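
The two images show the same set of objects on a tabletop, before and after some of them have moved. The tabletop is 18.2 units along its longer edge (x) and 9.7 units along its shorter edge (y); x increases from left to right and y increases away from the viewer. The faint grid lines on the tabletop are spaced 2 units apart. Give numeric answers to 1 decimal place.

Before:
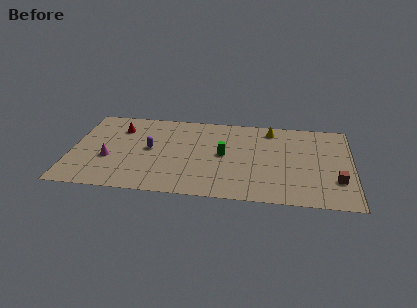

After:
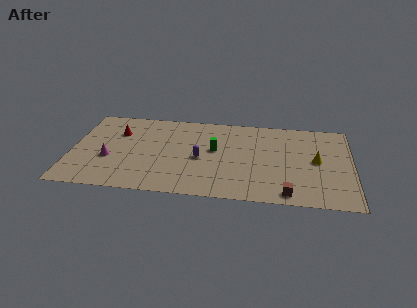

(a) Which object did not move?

the magenta cone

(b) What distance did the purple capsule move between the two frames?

3.4

The purple capsule was near (5.1, 5.1) before and (8.4, 4.4) after, so it travelled √(3.3² + 0.7²) ≈ 3.4 units.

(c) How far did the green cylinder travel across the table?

0.8

The green cylinder moved from about (9.9, 5.0) to (9.3, 5.5), a distance of √(0.6² + 0.5²) ≈ 0.8.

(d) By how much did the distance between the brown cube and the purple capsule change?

-5.7

The distance was about 12.3 in the first image and 6.6 in the second, so they moved 5.7 units closer together.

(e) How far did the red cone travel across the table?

0.5

The red cone was near (3.0, 7.3) before and (2.9, 6.8) after, so it travelled √(0.1² + 0.5²) ≈ 0.5 units.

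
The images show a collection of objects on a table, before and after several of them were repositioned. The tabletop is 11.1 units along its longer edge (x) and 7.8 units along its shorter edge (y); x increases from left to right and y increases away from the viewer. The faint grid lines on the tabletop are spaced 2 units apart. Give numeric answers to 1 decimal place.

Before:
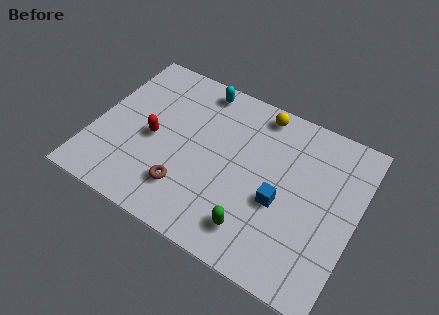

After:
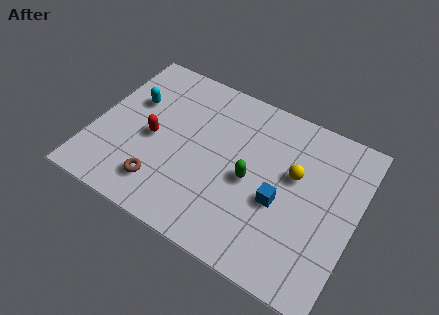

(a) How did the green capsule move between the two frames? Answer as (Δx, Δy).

(-0.5, 2.1)

The green capsule started near (7.2, 1.5) and ended near (6.7, 3.6).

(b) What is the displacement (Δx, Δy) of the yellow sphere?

(1.8, -2.2)

From the two frames, the yellow sphere sits at roughly (6.6, 6.9) before and (8.4, 4.7) after.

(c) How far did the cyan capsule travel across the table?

3.2

The cyan capsule moved from about (4.0, 6.9) to (1.4, 5.0), a distance of √(2.6² + 1.9²) ≈ 3.2.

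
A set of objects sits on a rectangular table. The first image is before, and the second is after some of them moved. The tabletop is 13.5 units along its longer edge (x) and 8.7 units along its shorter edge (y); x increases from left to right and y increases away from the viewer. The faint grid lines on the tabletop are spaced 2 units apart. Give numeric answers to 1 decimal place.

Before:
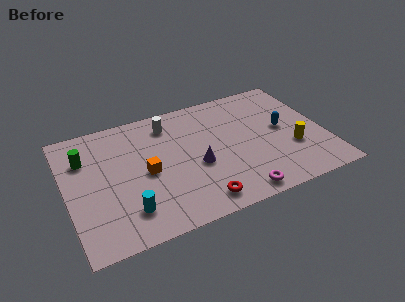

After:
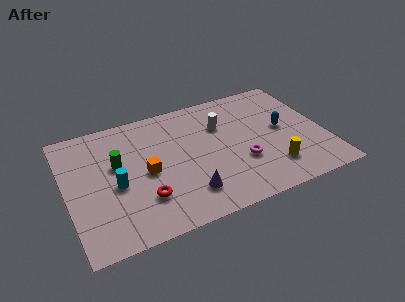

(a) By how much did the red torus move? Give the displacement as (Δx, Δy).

(-2.7, 1.2)

From the two frames, the red torus sits at roughly (6.5, 1.2) before and (3.8, 2.4) after.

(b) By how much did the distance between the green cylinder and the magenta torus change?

-2.4

They were about 9.1 units apart before and 6.7 after — 2.4 units closer together.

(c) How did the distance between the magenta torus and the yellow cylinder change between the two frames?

-2.0

They were about 3.8 units apart before and 1.8 after — 2.0 units closer together.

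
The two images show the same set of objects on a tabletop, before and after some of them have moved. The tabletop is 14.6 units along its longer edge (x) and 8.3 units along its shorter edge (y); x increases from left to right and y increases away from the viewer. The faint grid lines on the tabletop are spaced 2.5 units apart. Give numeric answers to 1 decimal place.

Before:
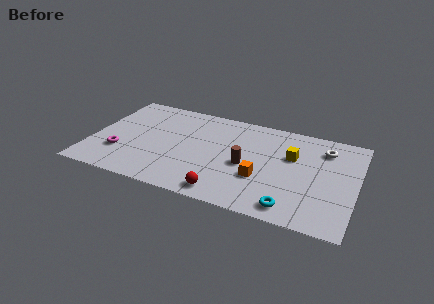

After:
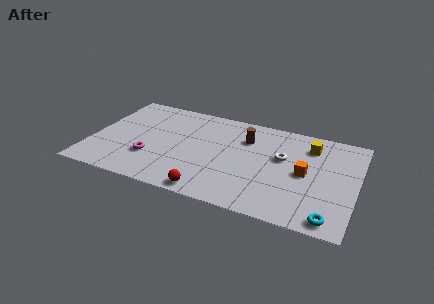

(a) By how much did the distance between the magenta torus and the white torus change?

-4.2

They were about 11.7 units apart before and 7.5 after — 4.2 units closer together.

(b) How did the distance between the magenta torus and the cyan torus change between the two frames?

+0.4

The distance was about 9.7 in the first image and 10.1 in the second, so they moved 0.4 units further apart.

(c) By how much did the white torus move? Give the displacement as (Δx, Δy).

(-2.2, -1.5)

The white torus started near (12.7, 6.5) and ended near (10.5, 5.0).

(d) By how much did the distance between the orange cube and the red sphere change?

+3.3

The distance was about 2.6 in the first image and 5.9 in the second, so they moved 3.3 units further apart.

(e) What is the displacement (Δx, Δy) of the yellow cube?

(0.9, 1.2)

The yellow cube started near (11.0, 5.3) and ended near (11.9, 6.5).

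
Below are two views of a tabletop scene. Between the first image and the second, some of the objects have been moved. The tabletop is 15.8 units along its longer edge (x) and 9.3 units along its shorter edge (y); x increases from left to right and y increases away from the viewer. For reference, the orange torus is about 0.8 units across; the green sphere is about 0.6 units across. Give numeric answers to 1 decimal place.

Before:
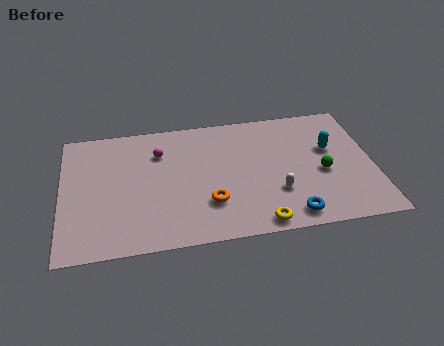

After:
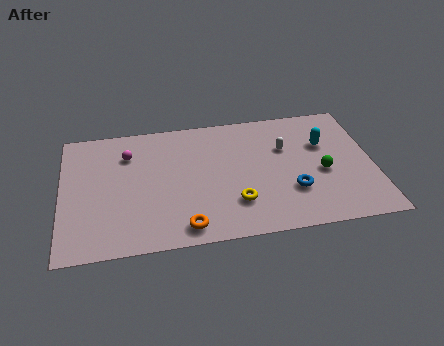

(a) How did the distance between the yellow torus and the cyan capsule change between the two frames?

-0.3

They were about 6.2 units apart before and 5.9 after — 0.3 units closer together.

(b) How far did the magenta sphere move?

1.6

The magenta sphere moved from about (5.0, 6.8) to (3.4, 6.9), a distance of √(1.6² + 0.1²) ≈ 1.6.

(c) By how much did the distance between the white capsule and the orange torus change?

+3.8

They were about 3.4 units apart before and 7.2 after — 3.8 units further apart.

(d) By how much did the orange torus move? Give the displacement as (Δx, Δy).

(-1.3, -1.5)

The orange torus started near (7.4, 2.7) and ended near (6.1, 1.2).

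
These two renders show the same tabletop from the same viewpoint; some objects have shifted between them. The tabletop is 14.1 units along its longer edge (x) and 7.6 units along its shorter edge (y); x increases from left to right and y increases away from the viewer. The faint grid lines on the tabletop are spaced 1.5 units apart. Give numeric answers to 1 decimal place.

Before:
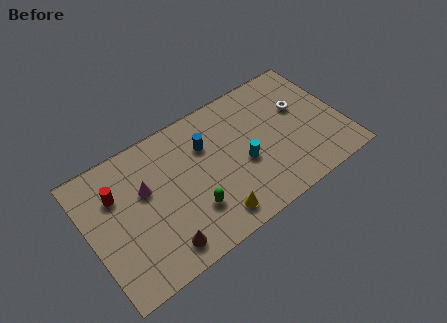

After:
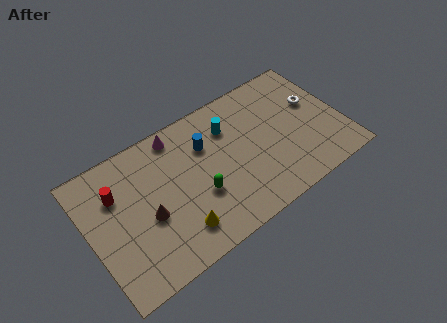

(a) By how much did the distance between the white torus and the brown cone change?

+0.6

The distance was about 9.2 in the first image and 9.8 in the second, so they moved 0.6 units further apart.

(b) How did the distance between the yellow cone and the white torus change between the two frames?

+2.2

The distance was about 6.6 in the first image and 8.8 in the second, so they moved 2.2 units further apart.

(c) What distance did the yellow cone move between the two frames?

1.9

From (6.4, 1.2) to (4.5, 1.6), the yellow cone covered √(1.9² + 0.4²) ≈ 1.9 units.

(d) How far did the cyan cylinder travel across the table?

2.4

The cyan cylinder was near (8.5, 3.2) before and (8.1, 5.6) after, so it travelled √(0.4² + 2.4²) ≈ 2.4 units.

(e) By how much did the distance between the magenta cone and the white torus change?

-1.0

They were about 8.8 units apart before and 7.8 after — 1.0 units closer together.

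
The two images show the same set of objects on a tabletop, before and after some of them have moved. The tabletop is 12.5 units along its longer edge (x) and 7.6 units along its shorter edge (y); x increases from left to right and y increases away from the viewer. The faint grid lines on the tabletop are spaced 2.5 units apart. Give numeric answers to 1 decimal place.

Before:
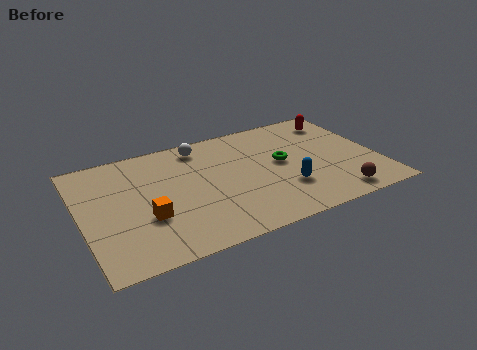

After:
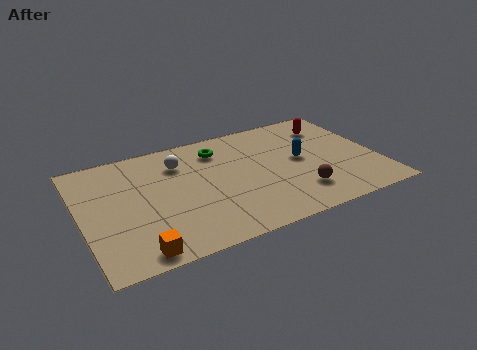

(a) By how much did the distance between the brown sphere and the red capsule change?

-0.7

The distance was about 5.3 in the first image and 4.6 in the second, so they moved 0.7 units closer together.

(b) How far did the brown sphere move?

1.7

The brown sphere moved from about (10.4, 1.0) to (8.9, 1.8), a distance of √(1.5² + 0.8²) ≈ 1.7.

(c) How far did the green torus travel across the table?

3.1

The green torus moved from about (8.5, 4.1) to (6.0, 6.0), a distance of √(2.5² + 1.9²) ≈ 3.1.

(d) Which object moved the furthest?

the green torus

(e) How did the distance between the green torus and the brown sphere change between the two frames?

+1.5

The distance was about 3.6 in the first image and 5.1 in the second, so they moved 1.5 units further apart.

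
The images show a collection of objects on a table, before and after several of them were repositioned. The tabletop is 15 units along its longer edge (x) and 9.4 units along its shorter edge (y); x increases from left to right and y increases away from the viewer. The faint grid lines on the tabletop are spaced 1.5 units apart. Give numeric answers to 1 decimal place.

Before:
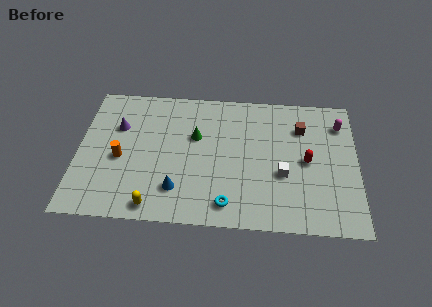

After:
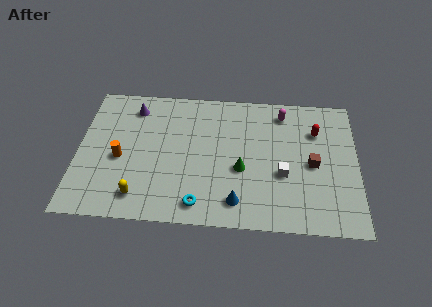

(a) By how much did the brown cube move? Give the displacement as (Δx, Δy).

(0.6, -2.5)

The brown cube was at about (12.0, 6.9) and moved to about (12.6, 4.4).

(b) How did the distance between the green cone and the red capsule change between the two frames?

-1.2

They were about 6.1 units apart before and 4.9 after — 1.2 units closer together.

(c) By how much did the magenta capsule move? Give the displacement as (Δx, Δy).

(-3.1, 0.6)

The magenta capsule was at about (14.1, 7.3) and moved to about (11.0, 7.9).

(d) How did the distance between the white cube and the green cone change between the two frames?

-3.0

Before: roughly 5.2 units apart; after: 2.2. That's 3.0 units closer together.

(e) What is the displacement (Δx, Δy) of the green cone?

(2.5, -2.1)

The green cone started near (6.3, 5.9) and ended near (8.8, 3.8).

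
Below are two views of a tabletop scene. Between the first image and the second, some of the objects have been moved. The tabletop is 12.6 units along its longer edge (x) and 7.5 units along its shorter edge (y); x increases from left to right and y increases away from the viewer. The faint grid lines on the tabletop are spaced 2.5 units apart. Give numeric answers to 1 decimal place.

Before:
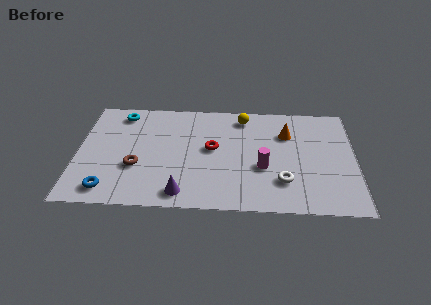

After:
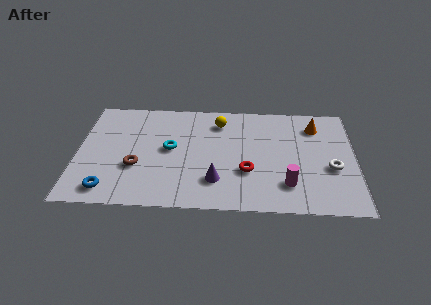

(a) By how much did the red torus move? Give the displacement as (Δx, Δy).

(1.6, -1.5)

The red torus started near (6.1, 4.1) and ended near (7.7, 2.6).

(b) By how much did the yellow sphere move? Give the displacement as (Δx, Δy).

(-1.1, -0.4)

From the two frames, the yellow sphere sits at roughly (7.5, 6.4) before and (6.4, 6.0) after.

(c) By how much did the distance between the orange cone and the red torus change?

+0.9

They were about 3.6 units apart before and 4.5 after — 0.9 units further apart.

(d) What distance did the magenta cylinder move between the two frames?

1.6

The magenta cylinder moved from about (8.4, 2.9) to (9.5, 1.8), a distance of √(1.1² + 1.1²) ≈ 1.6.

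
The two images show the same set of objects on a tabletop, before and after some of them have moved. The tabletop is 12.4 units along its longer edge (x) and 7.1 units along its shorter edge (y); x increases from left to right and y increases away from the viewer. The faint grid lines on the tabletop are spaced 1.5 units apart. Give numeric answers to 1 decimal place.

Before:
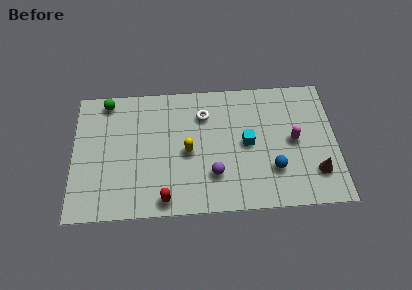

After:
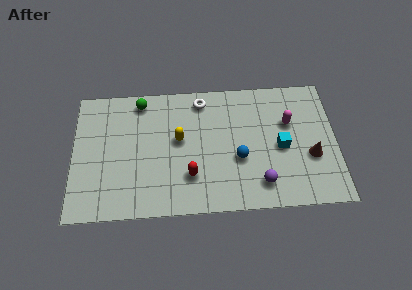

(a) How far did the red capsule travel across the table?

1.7

From (4.3, 0.8) to (5.5, 2.0), the red capsule covered √(1.2² + 1.2²) ≈ 1.7 units.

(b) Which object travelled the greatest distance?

the purple sphere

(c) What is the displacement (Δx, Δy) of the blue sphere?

(-1.6, 0.7)

The blue sphere was at about (9.4, 2.1) and moved to about (7.8, 2.8).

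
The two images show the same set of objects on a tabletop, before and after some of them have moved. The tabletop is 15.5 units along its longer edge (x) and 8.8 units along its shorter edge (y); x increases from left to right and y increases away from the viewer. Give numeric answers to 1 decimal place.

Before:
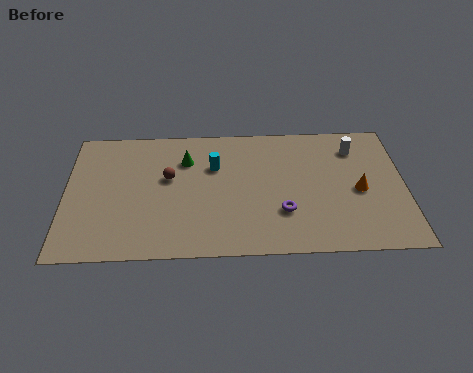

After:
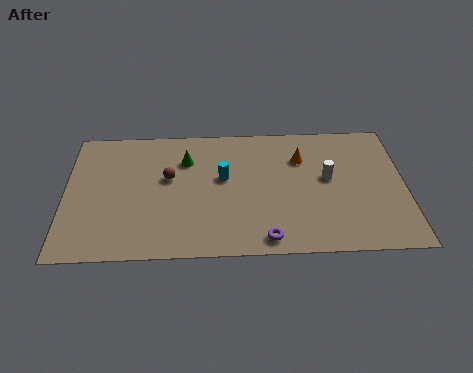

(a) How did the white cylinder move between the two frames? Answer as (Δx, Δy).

(-1.3, -2.0)

The white cylinder started near (13.3, 6.9) and ended near (12.0, 4.9).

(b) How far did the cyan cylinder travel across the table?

0.9

From (6.8, 5.9) to (7.2, 5.1), the cyan cylinder covered √(0.4² + 0.8²) ≈ 0.9 units.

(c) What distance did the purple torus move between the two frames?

1.9

The purple torus was near (9.9, 2.7) before and (9.1, 1.0) after, so it travelled √(0.8² + 1.7²) ≈ 1.9 units.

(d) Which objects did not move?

the brown sphere and the green cone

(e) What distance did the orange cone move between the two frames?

3.5

From (13.4, 4.0) to (10.8, 6.3), the orange cone covered √(2.6² + 2.3²) ≈ 3.5 units.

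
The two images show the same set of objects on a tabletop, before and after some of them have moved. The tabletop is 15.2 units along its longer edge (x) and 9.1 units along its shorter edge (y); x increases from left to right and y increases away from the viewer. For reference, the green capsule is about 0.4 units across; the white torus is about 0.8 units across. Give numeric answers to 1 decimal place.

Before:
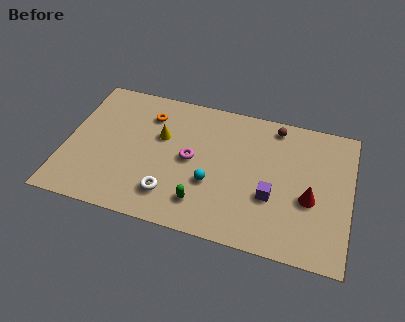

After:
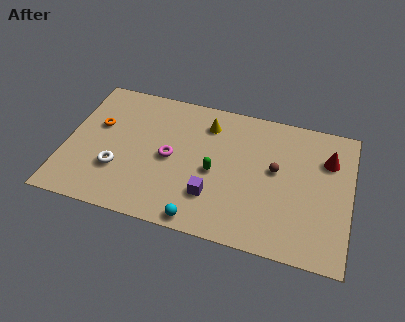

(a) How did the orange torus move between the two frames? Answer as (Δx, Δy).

(-2.6, -1.4)

The orange torus was at about (4.2, 7.0) and moved to about (1.6, 5.6).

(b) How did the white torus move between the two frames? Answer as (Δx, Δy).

(-2.9, 0.9)

The white torus was at about (5.8, 2.0) and moved to about (2.9, 2.9).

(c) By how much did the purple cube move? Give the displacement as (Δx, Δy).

(-3.1, -0.8)

From the two frames, the purple cube sits at roughly (11.1, 3.3) before and (8.0, 2.5) after.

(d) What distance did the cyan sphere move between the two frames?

2.5

From (7.9, 3.3) to (7.5, 0.8), the cyan sphere covered √(0.4² + 2.5²) ≈ 2.5 units.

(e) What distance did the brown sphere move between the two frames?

2.9

The brown sphere was near (11.0, 8.0) before and (11.2, 5.1) after, so it travelled √(0.2² + 2.9²) ≈ 2.9 units.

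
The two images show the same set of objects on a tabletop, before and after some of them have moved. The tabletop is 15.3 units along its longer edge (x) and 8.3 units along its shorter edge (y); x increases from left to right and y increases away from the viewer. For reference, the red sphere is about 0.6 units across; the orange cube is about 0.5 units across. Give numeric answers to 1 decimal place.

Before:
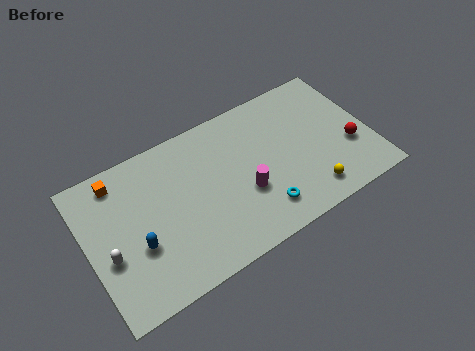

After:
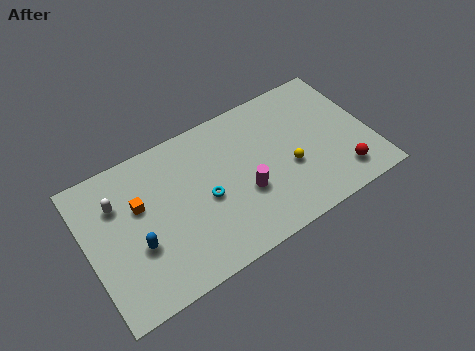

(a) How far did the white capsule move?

2.7

From (1.0, 3.3) to (1.8, 5.9), the white capsule covered √(0.8² + 2.6²) ≈ 2.7 units.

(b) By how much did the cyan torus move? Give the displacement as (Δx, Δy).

(-2.7, 2.1)

From the two frames, the cyan torus sits at roughly (9.0, 1.7) before and (6.3, 3.8) after.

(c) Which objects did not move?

the magenta cylinder and the blue capsule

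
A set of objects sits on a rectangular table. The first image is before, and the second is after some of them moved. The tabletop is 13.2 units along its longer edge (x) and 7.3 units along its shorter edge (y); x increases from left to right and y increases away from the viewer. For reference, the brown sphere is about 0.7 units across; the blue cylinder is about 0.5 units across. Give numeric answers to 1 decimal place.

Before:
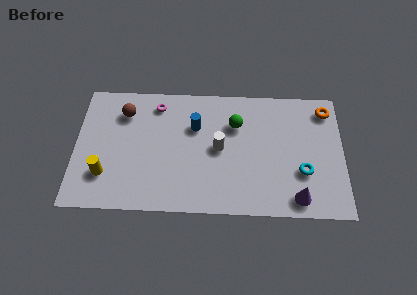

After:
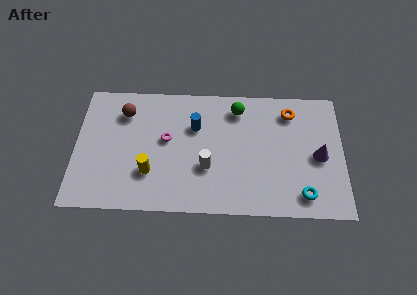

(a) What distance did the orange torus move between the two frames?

1.8

From (12.4, 6.1) to (10.6, 5.9), the orange torus covered √(1.8² + 0.2²) ≈ 1.8 units.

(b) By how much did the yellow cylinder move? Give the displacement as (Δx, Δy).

(2.2, 0.2)

The yellow cylinder started near (1.5, 2.0) and ended near (3.7, 2.2).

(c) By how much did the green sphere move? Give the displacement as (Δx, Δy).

(0.1, 0.9)

The green sphere started near (7.9, 5.1) and ended near (8.0, 6.0).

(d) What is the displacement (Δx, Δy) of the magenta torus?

(0.5, -2.0)

From the two frames, the magenta torus sits at roughly (4.0, 6.1) before and (4.5, 4.1) after.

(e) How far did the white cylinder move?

1.3

The white cylinder was near (7.1, 3.7) before and (6.5, 2.6) after, so it travelled √(0.6² + 1.1²) ≈ 1.3 units.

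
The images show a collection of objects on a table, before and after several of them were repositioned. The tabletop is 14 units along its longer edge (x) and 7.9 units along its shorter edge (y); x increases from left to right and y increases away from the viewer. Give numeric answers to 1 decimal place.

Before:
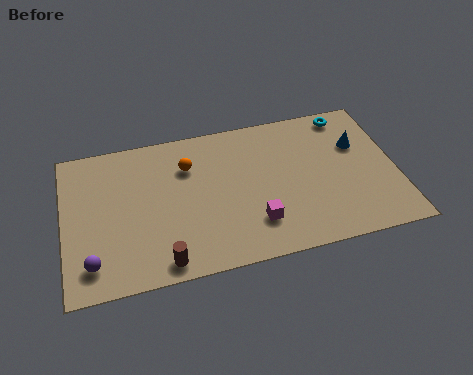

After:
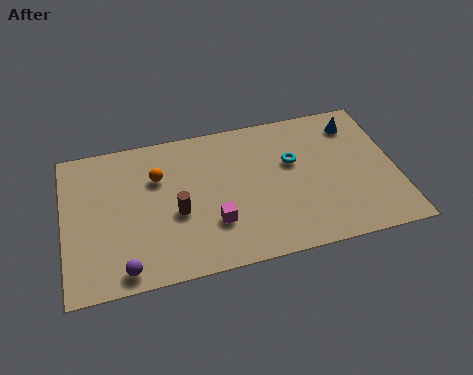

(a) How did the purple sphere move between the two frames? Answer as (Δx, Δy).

(1.3, -0.6)

The purple sphere started near (1.1, 1.5) and ended near (2.4, 0.9).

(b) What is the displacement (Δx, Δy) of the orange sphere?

(-1.3, -0.3)

From the two frames, the orange sphere sits at roughly (5.3, 5.7) before and (4.0, 5.4) after.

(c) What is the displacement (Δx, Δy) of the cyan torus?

(-2.5, -2.1)

The cyan torus was at about (12.2, 7.0) and moved to about (9.7, 4.9).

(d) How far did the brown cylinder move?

2.5

From (4.0, 0.9) to (4.7, 3.3), the brown cylinder covered √(0.7² + 2.4²) ≈ 2.5 units.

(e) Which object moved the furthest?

the cyan torus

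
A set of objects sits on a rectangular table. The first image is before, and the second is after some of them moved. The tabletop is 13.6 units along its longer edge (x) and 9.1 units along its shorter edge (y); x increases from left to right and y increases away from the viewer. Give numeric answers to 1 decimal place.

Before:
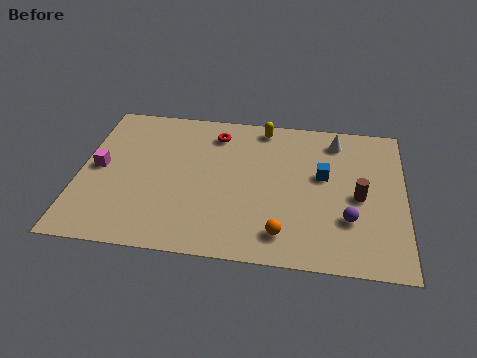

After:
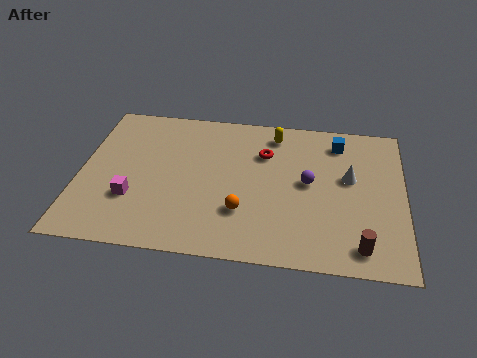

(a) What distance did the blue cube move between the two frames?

2.3

From (10.2, 5.3) to (10.8, 7.5), the blue cube covered √(0.6² + 2.2²) ≈ 2.3 units.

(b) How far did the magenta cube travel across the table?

2.3

The magenta cube moved from about (0.8, 4.6) to (2.3, 2.9), a distance of √(1.5² + 1.7²) ≈ 2.3.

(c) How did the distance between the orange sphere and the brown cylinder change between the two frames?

+1.1

Before: roughly 4.0 units apart; after: 5.1. That's 1.1 units further apart.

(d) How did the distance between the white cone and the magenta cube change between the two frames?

-1.0

Before: roughly 10.3 units apart; after: 9.3. That's 1.0 units closer together.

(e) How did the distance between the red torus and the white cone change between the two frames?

-1.3

Before: roughly 5.1 units apart; after: 3.8. That's 1.3 units closer together.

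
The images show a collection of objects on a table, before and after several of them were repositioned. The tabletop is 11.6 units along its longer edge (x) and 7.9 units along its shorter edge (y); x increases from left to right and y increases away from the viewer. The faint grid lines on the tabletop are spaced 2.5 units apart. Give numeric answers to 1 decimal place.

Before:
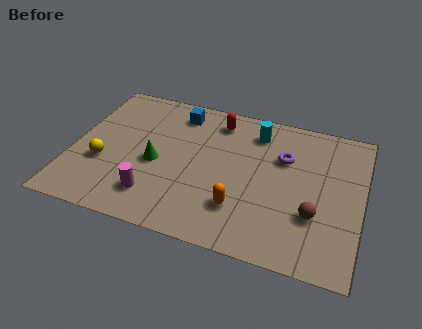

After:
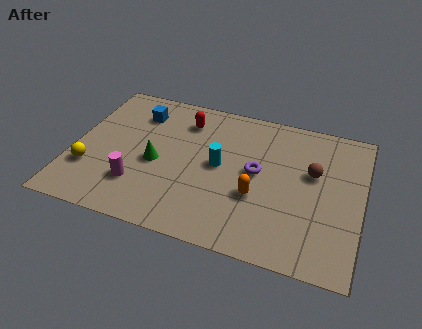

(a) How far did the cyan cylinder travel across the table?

2.6

The cyan cylinder was near (7.2, 6.4) before and (5.9, 4.1) after, so it travelled √(1.3² + 2.3²) ≈ 2.6 units.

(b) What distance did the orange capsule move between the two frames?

1.0

From (6.9, 2.1) to (7.5, 2.9), the orange capsule covered √(0.6² + 0.8²) ≈ 1.0 units.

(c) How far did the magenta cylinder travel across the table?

0.8

The magenta cylinder was near (3.5, 1.7) before and (2.8, 2.1) after, so it travelled √(0.7² + 0.4²) ≈ 0.8 units.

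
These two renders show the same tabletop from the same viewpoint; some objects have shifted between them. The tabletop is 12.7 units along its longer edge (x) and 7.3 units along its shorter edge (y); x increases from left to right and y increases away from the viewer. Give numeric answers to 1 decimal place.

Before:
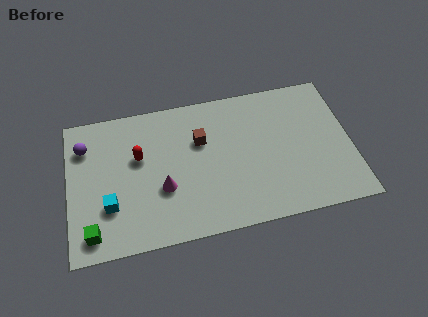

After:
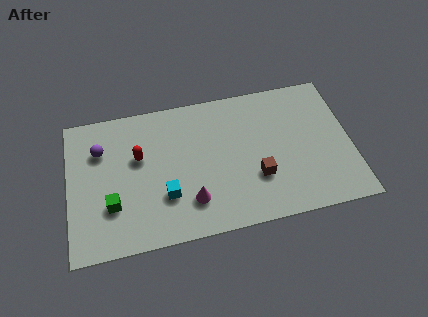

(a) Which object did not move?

the red capsule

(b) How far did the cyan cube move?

2.5

The cyan cube moved from about (1.8, 2.3) to (4.3, 2.3), a distance of √(2.5² + 0.0²) ≈ 2.5.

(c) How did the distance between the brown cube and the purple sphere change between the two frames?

+2.2

The distance was about 5.2 in the first image and 7.4 in the second, so they moved 2.2 units further apart.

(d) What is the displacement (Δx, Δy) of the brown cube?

(2.4, -2.4)

The brown cube started near (6.0, 4.8) and ended near (8.4, 2.4).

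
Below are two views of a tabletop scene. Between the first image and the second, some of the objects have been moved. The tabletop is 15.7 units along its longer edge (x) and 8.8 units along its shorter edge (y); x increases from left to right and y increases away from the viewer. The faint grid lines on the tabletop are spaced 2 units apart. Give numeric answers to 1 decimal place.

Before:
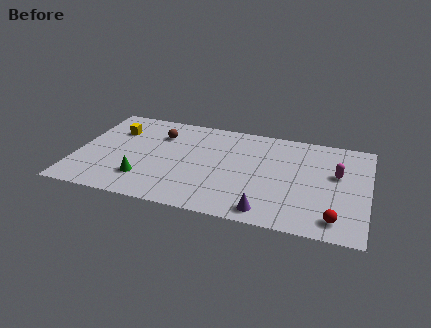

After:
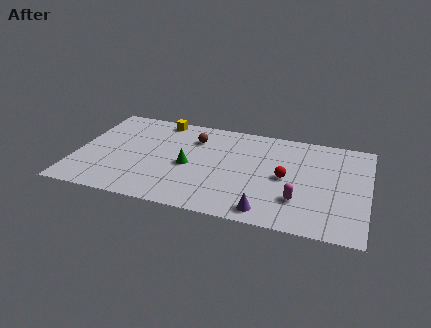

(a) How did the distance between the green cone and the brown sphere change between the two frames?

-1.7

Before: roughly 4.3 units apart; after: 2.6. That's 1.7 units closer together.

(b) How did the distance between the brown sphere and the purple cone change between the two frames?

-1.2

Before: roughly 8.2 units apart; after: 7.0. That's 1.2 units closer together.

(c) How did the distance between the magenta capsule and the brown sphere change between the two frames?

-2.6

The distance was about 9.8 in the first image and 7.2 in the second, so they moved 2.6 units closer together.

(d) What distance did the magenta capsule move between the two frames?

3.4

From (14.0, 5.3) to (12.1, 2.5), the magenta capsule covered √(1.9² + 2.8²) ≈ 3.4 units.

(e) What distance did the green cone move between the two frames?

2.9

The green cone was near (3.8, 2.2) before and (6.1, 4.0) after, so it travelled √(2.3² + 1.8²) ≈ 2.9 units.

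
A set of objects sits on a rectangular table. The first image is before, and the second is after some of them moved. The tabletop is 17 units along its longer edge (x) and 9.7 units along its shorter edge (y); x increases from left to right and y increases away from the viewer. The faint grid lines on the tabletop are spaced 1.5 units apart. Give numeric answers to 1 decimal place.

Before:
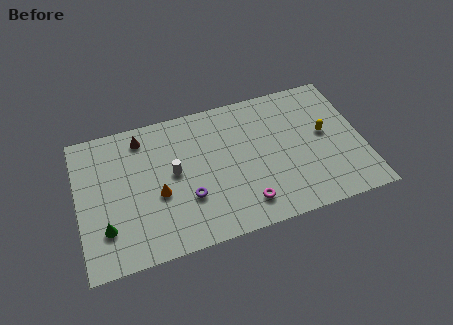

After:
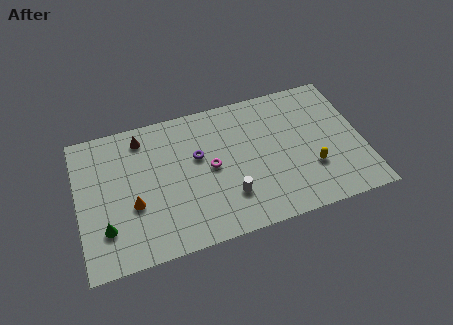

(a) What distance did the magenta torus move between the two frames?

3.6

From (9.7, 1.8) to (7.9, 4.9), the magenta torus covered √(1.8² + 3.1²) ≈ 3.6 units.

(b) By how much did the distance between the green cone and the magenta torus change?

-1.4

They were about 8.2 units apart before and 6.8 after — 1.4 units closer together.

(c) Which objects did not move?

the brown cone and the green cone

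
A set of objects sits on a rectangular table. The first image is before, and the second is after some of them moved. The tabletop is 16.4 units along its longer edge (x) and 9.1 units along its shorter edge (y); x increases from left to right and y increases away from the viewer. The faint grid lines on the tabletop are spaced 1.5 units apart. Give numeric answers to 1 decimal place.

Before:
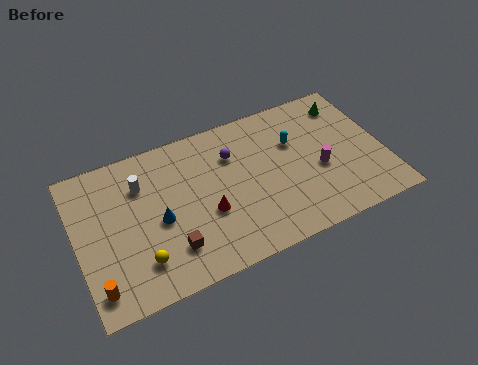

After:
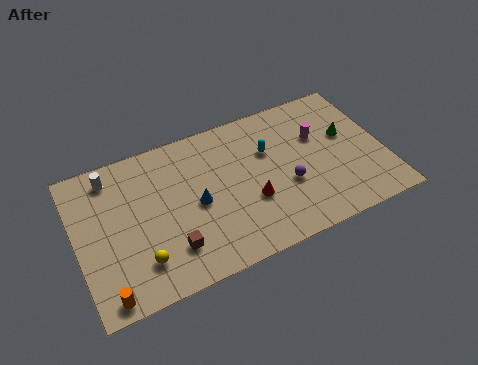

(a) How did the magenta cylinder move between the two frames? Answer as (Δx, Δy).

(0.2, 2.1)

The magenta cylinder started near (12.9, 3.8) and ended near (13.1, 5.9).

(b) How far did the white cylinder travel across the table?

1.9

The white cylinder moved from about (3.6, 6.6) to (2.1, 7.7), a distance of √(1.5² + 1.1²) ≈ 1.9.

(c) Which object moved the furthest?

the purple sphere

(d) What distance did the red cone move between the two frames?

2.3

The red cone was near (6.8, 3.5) before and (9.1, 3.3) after, so it travelled √(2.3² + 0.2²) ≈ 2.3 units.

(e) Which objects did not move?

the yellow sphere and the brown cube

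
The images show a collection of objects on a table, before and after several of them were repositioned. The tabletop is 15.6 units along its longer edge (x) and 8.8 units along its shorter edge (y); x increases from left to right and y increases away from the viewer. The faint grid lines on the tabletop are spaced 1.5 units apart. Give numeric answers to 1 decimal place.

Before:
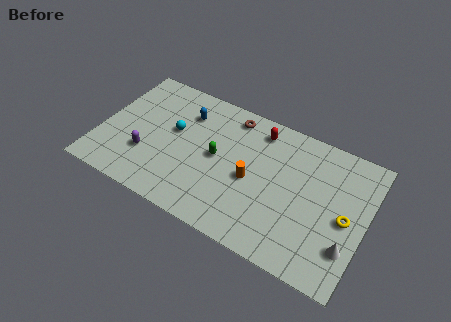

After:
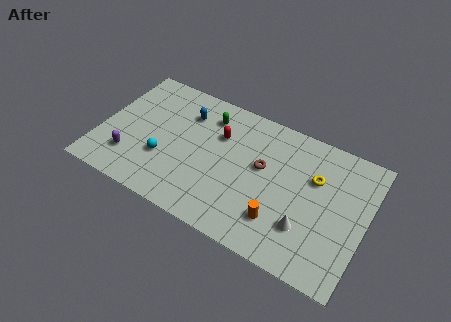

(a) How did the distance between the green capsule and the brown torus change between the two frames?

+0.9

Before: roughly 3.1 units apart; after: 4.0. That's 0.9 units further apart.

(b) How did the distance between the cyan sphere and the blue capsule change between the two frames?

+2.1

They were about 1.6 units apart before and 3.7 after — 2.1 units further apart.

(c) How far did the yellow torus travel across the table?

2.6

From (14.5, 4.1) to (12.5, 5.8), the yellow torus covered √(2.0² + 1.7²) ≈ 2.6 units.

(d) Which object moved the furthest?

the brown torus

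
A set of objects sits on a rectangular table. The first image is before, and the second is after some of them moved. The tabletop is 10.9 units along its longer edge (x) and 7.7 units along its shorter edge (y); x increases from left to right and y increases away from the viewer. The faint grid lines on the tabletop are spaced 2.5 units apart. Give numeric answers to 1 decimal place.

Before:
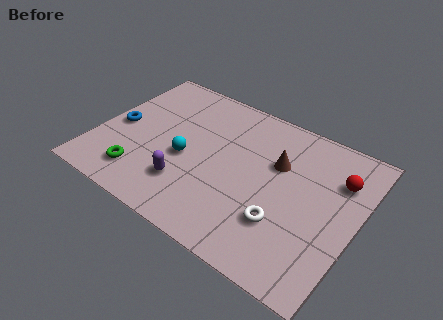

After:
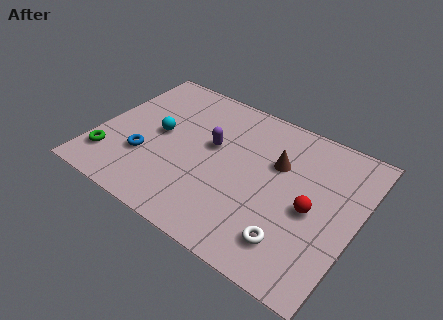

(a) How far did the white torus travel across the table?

0.9

The white torus was near (8.1, 2.3) before and (8.6, 1.6) after, so it travelled √(0.5² + 0.7²) ≈ 0.9 units.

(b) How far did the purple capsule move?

2.6

The purple capsule moved from about (4.1, 2.0) to (4.7, 4.5), a distance of √(0.6² + 2.5²) ≈ 2.6.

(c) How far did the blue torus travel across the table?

1.8

From (0.8, 3.6) to (2.2, 2.5), the blue torus covered √(1.4² + 1.1²) ≈ 1.8 units.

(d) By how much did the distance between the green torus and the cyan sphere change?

+0.5

Before: roughly 2.4 units apart; after: 2.9. That's 0.5 units further apart.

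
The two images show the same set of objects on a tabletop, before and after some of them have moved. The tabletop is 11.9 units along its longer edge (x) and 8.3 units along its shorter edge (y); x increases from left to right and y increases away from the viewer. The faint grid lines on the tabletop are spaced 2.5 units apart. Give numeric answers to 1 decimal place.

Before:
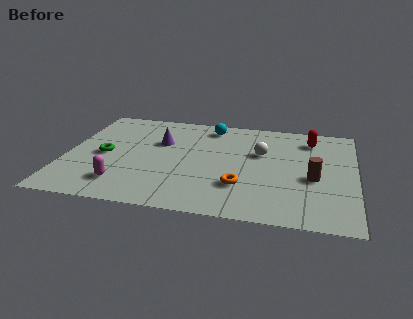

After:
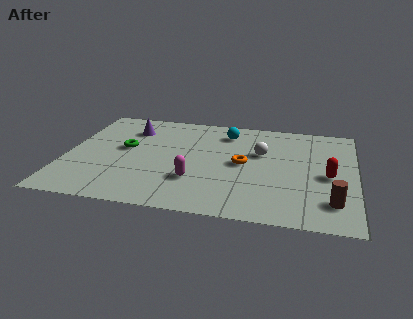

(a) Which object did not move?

the white sphere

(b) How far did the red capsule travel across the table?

3.0

The red capsule was near (10.0, 6.7) before and (10.8, 3.8) after, so it travelled √(0.8² + 2.9²) ≈ 3.0 units.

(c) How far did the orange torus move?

1.8

From (7.3, 2.4) to (7.3, 4.2), the orange torus covered √(0.0² + 1.8²) ≈ 1.8 units.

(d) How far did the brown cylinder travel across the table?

1.9

The brown cylinder was near (10.2, 3.5) before and (11.0, 1.8) after, so it travelled √(0.8² + 1.7²) ≈ 1.9 units.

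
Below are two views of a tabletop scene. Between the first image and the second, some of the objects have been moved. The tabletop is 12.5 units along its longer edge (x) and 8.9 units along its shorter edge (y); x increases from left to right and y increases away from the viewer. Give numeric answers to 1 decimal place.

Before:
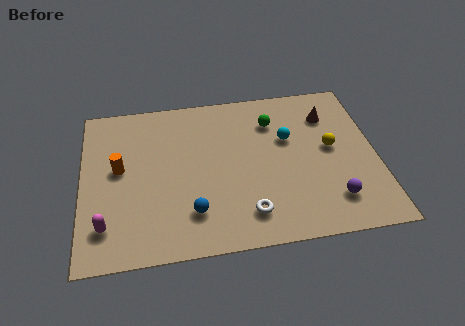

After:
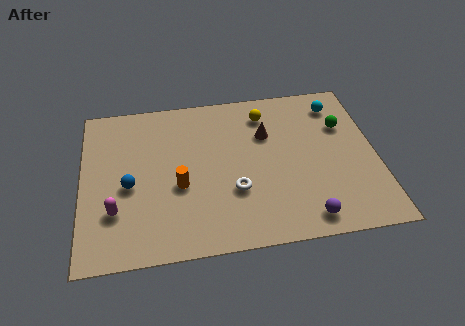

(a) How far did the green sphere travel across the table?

3.1

From (8.2, 6.7) to (11.2, 6.0), the green sphere covered √(3.0² + 0.7²) ≈ 3.1 units.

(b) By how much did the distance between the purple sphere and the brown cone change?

+0.3

The distance was about 4.8 in the first image and 5.1 in the second, so they moved 0.3 units further apart.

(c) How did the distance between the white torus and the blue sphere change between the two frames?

+2.2

Before: roughly 2.3 units apart; after: 4.5. That's 2.2 units further apart.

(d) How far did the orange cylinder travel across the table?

2.8

The orange cylinder was near (1.6, 4.9) before and (4.1, 3.6) after, so it travelled √(2.5² + 1.3²) ≈ 2.8 units.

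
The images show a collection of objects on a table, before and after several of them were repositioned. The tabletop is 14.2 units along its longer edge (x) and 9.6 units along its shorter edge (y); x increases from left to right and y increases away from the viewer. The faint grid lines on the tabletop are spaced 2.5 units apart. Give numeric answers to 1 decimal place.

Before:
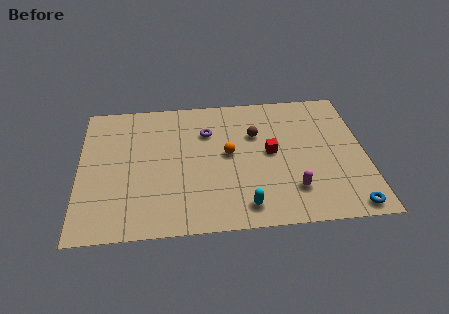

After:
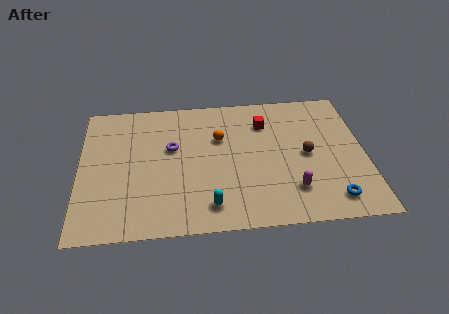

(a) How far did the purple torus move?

2.1

The purple torus moved from about (6.4, 6.8) to (4.6, 5.8), a distance of √(1.8² + 1.0²) ≈ 2.1.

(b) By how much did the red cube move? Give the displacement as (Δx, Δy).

(-0.2, 2.2)

From the two frames, the red cube sits at roughly (9.5, 5.0) before and (9.3, 7.2) after.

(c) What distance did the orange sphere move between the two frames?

1.3

The orange sphere was near (7.4, 5.1) before and (7.0, 6.3) after, so it travelled √(0.4² + 1.2²) ≈ 1.3 units.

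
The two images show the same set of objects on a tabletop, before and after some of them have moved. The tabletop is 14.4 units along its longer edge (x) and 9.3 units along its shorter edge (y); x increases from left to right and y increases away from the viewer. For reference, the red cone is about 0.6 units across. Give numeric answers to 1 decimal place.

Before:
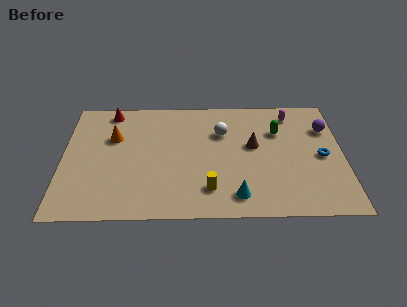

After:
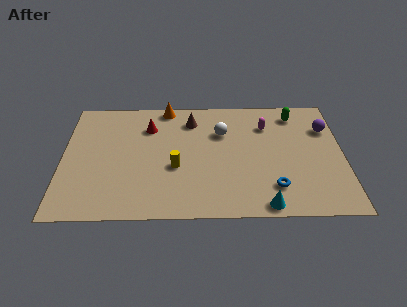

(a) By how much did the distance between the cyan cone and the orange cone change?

+1.4

The distance was about 7.8 in the first image and 9.2 in the second, so they moved 1.4 units further apart.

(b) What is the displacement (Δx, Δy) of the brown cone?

(-3.2, 2.1)

From the two frames, the brown cone sits at roughly (9.8, 5.3) before and (6.6, 7.4) after.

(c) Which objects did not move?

the white sphere and the purple sphere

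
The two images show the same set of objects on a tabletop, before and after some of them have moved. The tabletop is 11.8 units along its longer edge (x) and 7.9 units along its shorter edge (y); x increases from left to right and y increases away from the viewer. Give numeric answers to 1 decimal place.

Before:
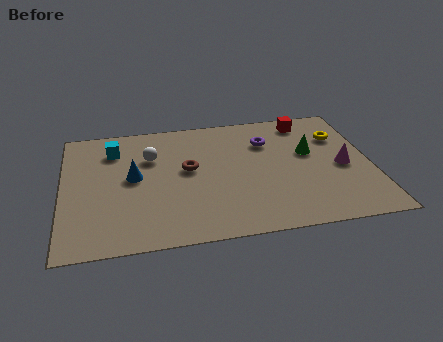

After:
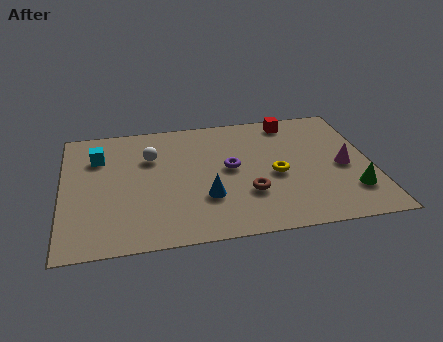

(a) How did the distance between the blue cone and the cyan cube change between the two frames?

+3.1

They were about 2.0 units apart before and 5.1 after — 3.1 units further apart.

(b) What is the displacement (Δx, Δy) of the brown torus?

(2.2, -1.9)

From the two frames, the brown torus sits at roughly (4.8, 4.4) before and (7.0, 2.5) after.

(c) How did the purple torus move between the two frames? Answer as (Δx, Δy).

(-1.5, -1.5)

From the two frames, the purple torus sits at roughly (7.9, 5.7) before and (6.4, 4.2) after.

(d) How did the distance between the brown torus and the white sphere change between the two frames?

+2.9

The distance was about 1.7 in the first image and 4.6 in the second, so they moved 2.9 units further apart.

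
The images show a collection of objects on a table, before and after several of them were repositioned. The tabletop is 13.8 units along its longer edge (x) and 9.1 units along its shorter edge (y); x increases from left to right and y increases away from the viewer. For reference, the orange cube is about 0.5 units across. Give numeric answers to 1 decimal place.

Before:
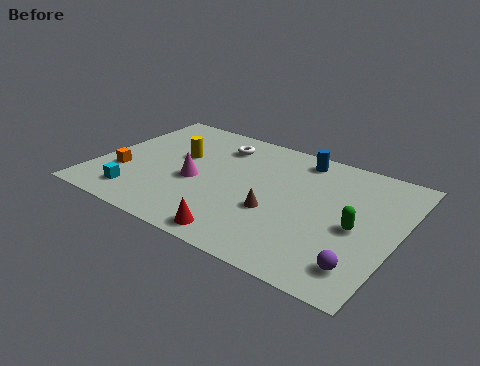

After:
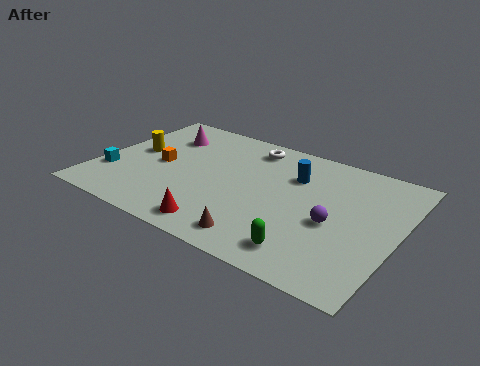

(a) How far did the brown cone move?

2.1

From (8.4, 3.4) to (8.1, 1.3), the brown cone covered √(0.3² + 2.1²) ≈ 2.1 units.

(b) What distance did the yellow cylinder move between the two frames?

2.1

The yellow cylinder moved from about (3.5, 5.5) to (1.5, 4.9), a distance of √(2.0² + 0.6²) ≈ 2.1.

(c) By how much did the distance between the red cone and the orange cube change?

-1.6

They were about 6.3 units apart before and 4.7 after — 1.6 units closer together.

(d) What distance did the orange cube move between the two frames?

2.1

The orange cube moved from about (1.3, 3.0) to (2.8, 4.4), a distance of √(1.5² + 1.4²) ≈ 2.1.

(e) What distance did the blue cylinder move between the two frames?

1.5

The blue cylinder moved from about (8.8, 7.9) to (8.8, 6.4), a distance of √(0.0² + 1.5²) ≈ 1.5.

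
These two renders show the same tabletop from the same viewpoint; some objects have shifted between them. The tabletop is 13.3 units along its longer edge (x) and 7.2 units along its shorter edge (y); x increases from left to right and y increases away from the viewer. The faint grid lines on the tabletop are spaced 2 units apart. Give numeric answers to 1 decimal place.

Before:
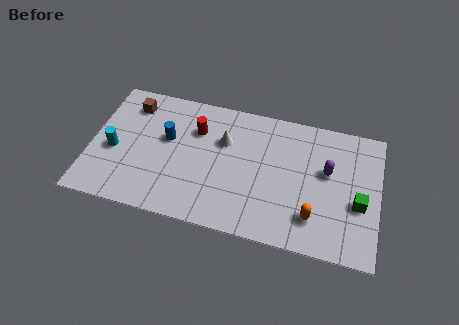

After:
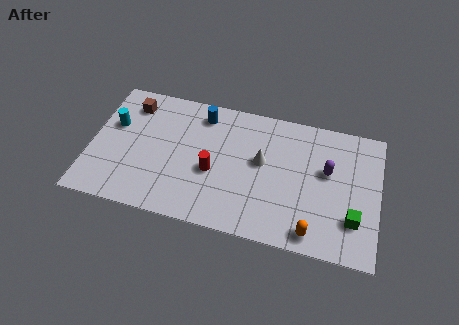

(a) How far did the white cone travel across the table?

1.9

From (6.1, 4.8) to (7.9, 4.1), the white cone covered √(1.8² + 0.7²) ≈ 1.9 units.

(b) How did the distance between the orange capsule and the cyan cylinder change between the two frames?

+0.7

The distance was about 9.4 in the first image and 10.1 in the second, so they moved 0.7 units further apart.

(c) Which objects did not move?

the purple capsule and the brown cube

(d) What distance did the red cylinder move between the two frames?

2.3

The red cylinder moved from about (4.8, 5.1) to (5.7, 3.0), a distance of √(0.9² + 2.1²) ≈ 2.3.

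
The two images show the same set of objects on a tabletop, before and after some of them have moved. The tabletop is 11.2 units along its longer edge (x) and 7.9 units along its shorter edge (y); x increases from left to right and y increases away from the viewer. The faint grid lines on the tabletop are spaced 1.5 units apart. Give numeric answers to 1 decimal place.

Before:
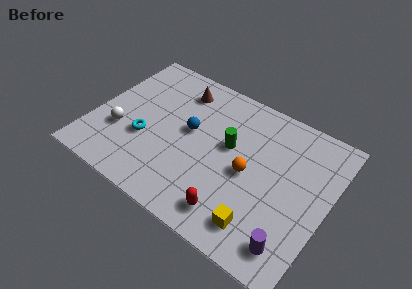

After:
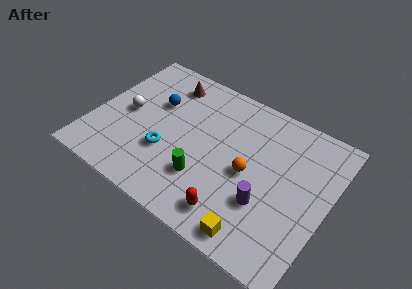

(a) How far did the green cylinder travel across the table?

2.4

The green cylinder was near (6.4, 4.6) before and (5.6, 2.3) after, so it travelled √(0.8² + 2.3²) ≈ 2.4 units.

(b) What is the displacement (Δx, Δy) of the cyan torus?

(1.1, -0.2)

The cyan torus started near (2.6, 2.9) and ended near (3.7, 2.7).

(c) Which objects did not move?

the red capsule and the orange sphere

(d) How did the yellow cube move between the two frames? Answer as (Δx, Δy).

(-0.1, -0.5)

The yellow cube started near (8.5, 1.4) and ended near (8.4, 0.9).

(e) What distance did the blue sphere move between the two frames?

1.9

The blue sphere was near (4.5, 4.4) before and (2.7, 5.1) after, so it travelled √(1.8² + 0.7²) ≈ 1.9 units.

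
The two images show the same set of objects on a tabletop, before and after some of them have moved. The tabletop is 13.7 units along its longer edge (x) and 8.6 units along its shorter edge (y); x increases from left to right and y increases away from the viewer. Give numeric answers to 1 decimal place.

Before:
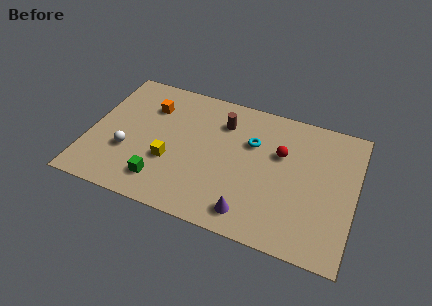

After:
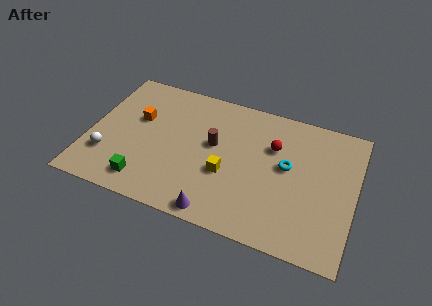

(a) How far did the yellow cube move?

2.9

The yellow cube moved from about (4.3, 3.1) to (7.2, 3.3), a distance of √(2.9² + 0.2²) ≈ 2.9.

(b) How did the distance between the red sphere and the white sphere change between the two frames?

+0.9

They were about 8.1 units apart before and 9.0 after — 0.9 units further apart.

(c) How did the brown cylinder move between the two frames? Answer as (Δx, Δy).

(-0.3, -1.6)

The brown cylinder started near (6.7, 6.5) and ended near (6.4, 4.9).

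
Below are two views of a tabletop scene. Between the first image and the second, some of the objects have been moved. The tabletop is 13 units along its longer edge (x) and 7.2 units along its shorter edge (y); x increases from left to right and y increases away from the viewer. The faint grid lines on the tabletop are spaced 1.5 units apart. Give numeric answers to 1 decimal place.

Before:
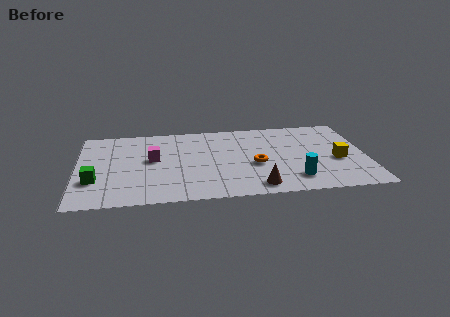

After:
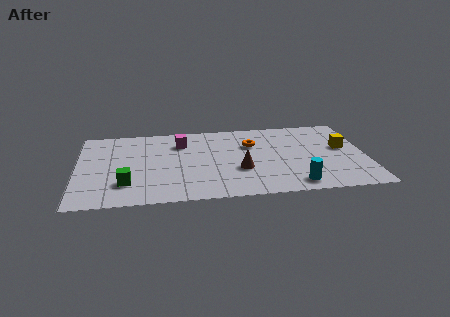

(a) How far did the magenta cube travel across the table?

1.9

The magenta cube moved from about (3.4, 4.0) to (4.7, 5.4), a distance of √(1.3² + 1.4²) ≈ 1.9.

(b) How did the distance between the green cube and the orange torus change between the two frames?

-0.8

The distance was about 7.2 in the first image and 6.4 in the second, so they moved 0.8 units closer together.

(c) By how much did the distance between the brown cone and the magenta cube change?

-1.7

They were about 5.5 units apart before and 3.8 after — 1.7 units closer together.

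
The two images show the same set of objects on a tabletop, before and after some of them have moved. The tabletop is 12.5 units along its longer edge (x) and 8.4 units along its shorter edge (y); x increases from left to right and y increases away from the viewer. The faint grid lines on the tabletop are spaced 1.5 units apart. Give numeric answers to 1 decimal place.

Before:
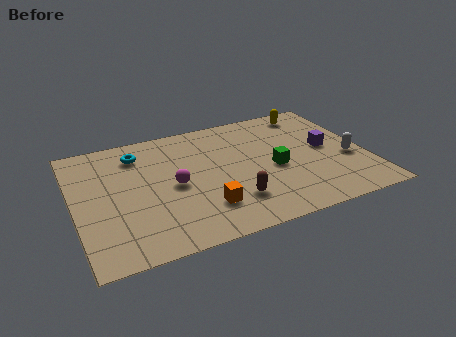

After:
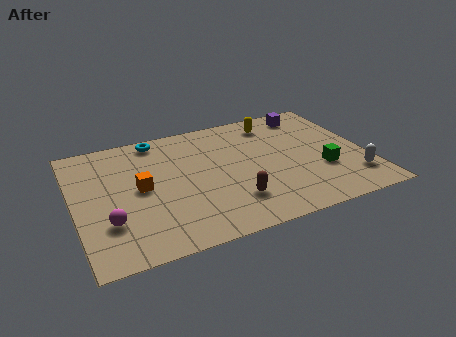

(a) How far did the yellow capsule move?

1.7

The yellow capsule moved from about (10.6, 7.3) to (8.9, 7.0), a distance of √(1.7² + 0.3²) ≈ 1.7.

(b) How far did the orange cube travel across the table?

3.3

The orange cube moved from about (5.3, 2.1) to (2.8, 4.3), a distance of √(2.5² + 2.2²) ≈ 3.3.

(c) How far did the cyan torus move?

1.2

From (2.9, 6.7) to (3.8, 7.5), the cyan torus covered √(0.9² + 0.8²) ≈ 1.2 units.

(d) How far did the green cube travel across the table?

2.2

From (8.5, 3.7) to (10.5, 2.9), the green cube covered √(2.0² + 0.8²) ≈ 2.2 units.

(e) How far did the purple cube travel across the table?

2.8

The purple cube was near (10.9, 4.4) before and (10.5, 7.2) after, so it travelled √(0.4² + 2.8²) ≈ 2.8 units.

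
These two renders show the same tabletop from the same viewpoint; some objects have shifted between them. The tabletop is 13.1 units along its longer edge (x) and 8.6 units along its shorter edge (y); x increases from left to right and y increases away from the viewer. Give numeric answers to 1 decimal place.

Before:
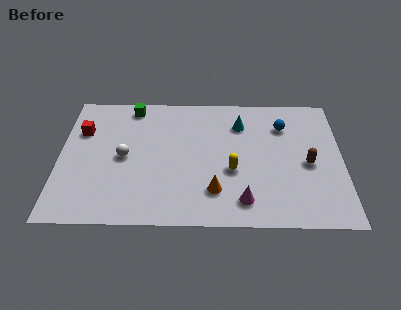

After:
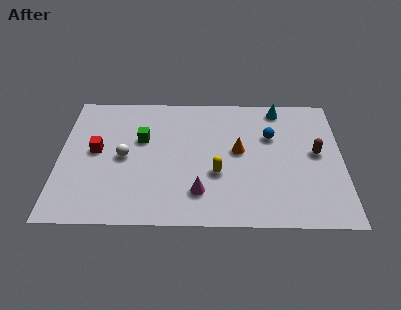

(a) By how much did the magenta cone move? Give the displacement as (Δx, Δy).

(-2.0, 0.5)

The magenta cone was at about (8.5, 1.5) and moved to about (6.5, 2.0).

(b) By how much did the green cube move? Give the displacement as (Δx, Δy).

(0.5, -2.2)

The green cube started near (3.3, 7.6) and ended near (3.8, 5.4).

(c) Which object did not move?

the white sphere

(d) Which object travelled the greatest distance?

the orange cone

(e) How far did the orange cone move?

2.8

From (7.2, 2.1) to (8.3, 4.7), the orange cone covered √(1.1² + 2.6²) ≈ 2.8 units.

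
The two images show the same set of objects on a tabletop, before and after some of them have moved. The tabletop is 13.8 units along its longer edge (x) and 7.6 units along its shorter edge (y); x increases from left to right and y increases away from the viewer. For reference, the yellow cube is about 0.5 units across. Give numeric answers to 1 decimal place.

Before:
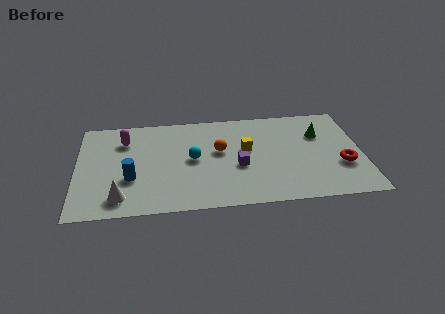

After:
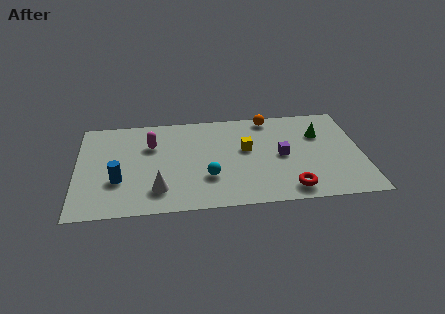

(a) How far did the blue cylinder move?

0.6

The blue cylinder was near (2.6, 2.7) before and (2.0, 2.6) after, so it travelled √(0.6² + 0.1²) ≈ 0.6 units.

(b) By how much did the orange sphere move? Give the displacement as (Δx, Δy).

(2.5, 2.4)

The orange sphere started near (6.9, 4.4) and ended near (9.4, 6.8).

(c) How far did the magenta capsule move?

1.4

The magenta capsule moved from about (2.3, 5.7) to (3.6, 5.2), a distance of √(1.3² + 0.5²) ≈ 1.4.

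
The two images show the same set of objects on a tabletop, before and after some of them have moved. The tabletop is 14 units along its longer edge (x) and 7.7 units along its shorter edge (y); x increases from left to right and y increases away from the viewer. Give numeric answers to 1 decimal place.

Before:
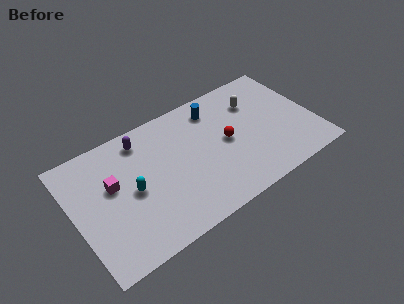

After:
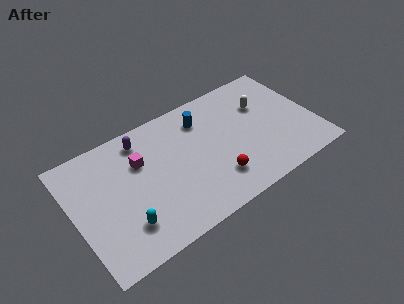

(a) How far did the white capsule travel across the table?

0.6

The white capsule moved from about (10.9, 5.6) to (11.3, 5.2), a distance of √(0.4² + 0.4²) ≈ 0.6.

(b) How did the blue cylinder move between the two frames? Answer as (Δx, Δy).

(-0.8, -0.3)

The blue cylinder was at about (8.6, 6.3) and moved to about (7.8, 6.0).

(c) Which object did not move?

the purple capsule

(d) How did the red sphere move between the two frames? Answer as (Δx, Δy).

(-1.0, -2.0)

The red sphere was at about (8.9, 3.9) and moved to about (7.9, 1.9).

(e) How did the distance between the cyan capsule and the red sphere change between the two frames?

-0.3

The distance was about 5.6 in the first image and 5.3 in the second, so they moved 0.3 units closer together.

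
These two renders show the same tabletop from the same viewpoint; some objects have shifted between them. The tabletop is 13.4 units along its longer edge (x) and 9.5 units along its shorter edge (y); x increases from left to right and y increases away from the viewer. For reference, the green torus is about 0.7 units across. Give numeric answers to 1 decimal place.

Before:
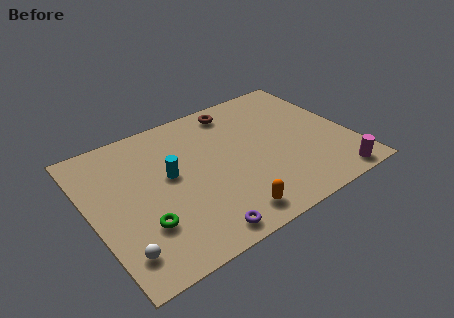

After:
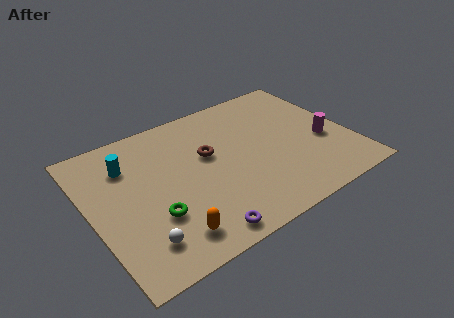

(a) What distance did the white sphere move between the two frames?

1.0

The white sphere was near (1.0, 1.8) before and (2.0, 1.9) after, so it travelled √(1.0² + 0.1²) ≈ 1.0 units.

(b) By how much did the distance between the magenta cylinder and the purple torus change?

+0.6

Before: roughly 7.1 units apart; after: 7.7. That's 0.6 units further apart.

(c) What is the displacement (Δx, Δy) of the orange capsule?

(-3.0, 0.3)

The orange capsule was at about (6.4, 1.3) and moved to about (3.4, 1.6).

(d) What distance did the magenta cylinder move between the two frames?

2.9

From (11.9, 0.9) to (12.0, 3.8), the magenta cylinder covered √(0.1² + 2.9²) ≈ 2.9 units.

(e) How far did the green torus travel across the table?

0.7

The green torus moved from about (2.3, 2.8) to (2.9, 3.1), a distance of √(0.6² + 0.3²) ≈ 0.7.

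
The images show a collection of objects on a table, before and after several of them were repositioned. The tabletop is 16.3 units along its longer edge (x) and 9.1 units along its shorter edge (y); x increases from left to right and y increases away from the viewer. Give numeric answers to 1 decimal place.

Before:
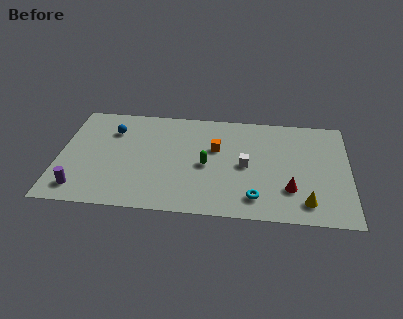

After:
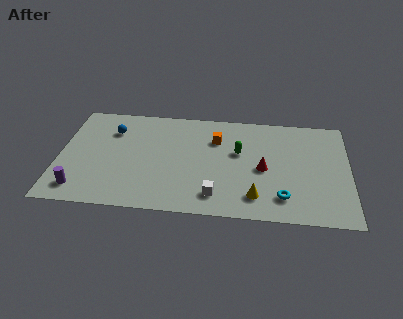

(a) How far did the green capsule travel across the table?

2.2

From (8.3, 4.2) to (10.1, 5.5), the green capsule covered √(1.8² + 1.3²) ≈ 2.2 units.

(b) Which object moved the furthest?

the white cube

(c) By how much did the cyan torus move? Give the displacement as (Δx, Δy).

(1.5, 0.2)

The cyan torus started near (11.1, 1.7) and ended near (12.6, 1.9).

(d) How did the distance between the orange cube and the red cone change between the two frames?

-1.7

Before: roughly 5.2 units apart; after: 3.5. That's 1.7 units closer together.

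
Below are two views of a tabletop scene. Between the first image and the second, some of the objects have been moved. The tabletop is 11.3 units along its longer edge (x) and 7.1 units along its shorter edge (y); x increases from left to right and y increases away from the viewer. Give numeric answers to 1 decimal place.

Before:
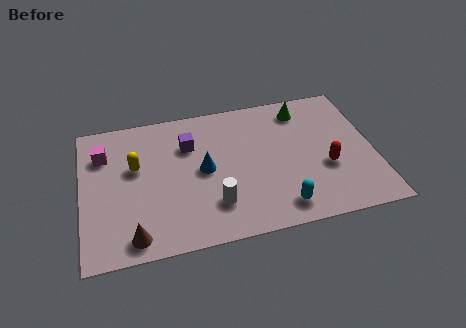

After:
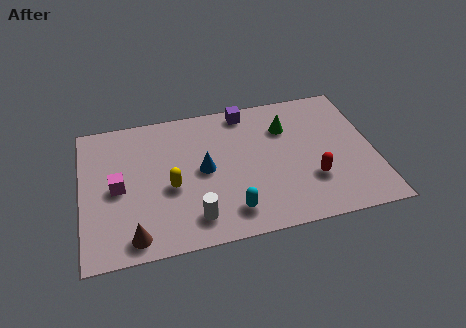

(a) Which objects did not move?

the blue cone and the brown cone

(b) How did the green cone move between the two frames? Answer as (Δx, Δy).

(-0.7, -0.8)

From the two frames, the green cone sits at roughly (8.7, 5.9) before and (8.0, 5.1) after.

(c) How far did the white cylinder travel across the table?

0.9

The white cylinder was near (5.0, 1.8) before and (4.2, 1.3) after, so it travelled √(0.8² + 0.5²) ≈ 0.9 units.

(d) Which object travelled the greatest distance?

the purple cube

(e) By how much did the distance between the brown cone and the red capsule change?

-0.7

They were about 7.7 units apart before and 7.0 after — 0.7 units closer together.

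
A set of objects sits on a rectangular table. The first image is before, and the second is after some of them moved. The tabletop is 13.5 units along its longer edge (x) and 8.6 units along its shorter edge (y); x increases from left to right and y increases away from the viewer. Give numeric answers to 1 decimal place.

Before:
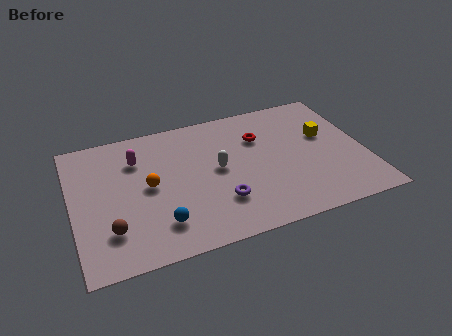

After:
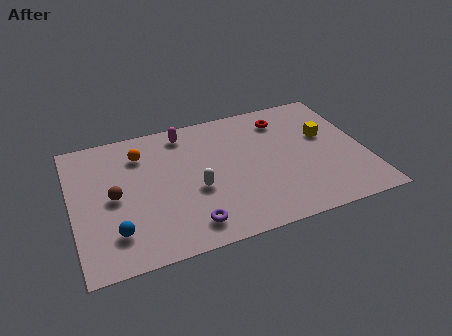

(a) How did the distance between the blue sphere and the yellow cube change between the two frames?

+1.8

They were about 8.7 units apart before and 10.5 after — 1.8 units further apart.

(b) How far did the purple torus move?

1.8

The purple torus moved from about (6.6, 2.4) to (5.1, 1.4), a distance of √(1.5² + 1.0²) ≈ 1.8.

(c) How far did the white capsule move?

1.5

The white capsule was near (6.7, 4.5) before and (5.6, 3.5) after, so it travelled √(1.1² + 1.0²) ≈ 1.5 units.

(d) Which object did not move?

the yellow cube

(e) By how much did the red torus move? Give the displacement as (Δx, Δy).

(1.2, 0.9)

The red torus started near (8.8, 6.0) and ended near (10.0, 6.9).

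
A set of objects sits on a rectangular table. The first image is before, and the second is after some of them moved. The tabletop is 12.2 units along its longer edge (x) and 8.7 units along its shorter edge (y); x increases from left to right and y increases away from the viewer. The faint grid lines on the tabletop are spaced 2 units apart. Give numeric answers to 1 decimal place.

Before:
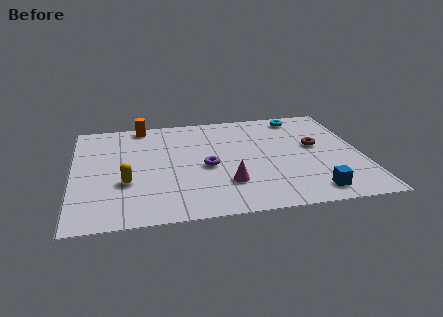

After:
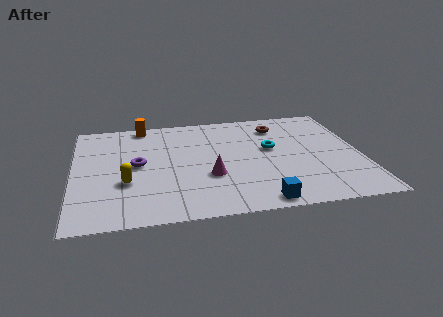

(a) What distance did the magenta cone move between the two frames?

1.0

The magenta cone moved from about (6.4, 2.4) to (5.7, 3.1), a distance of √(0.7² + 0.7²) ≈ 1.0.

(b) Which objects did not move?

the orange cylinder and the yellow capsule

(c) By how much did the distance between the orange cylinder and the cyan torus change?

-0.7

The distance was about 6.8 in the first image and 6.1 in the second, so they moved 0.7 units closer together.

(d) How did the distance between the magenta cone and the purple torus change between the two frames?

+1.6

They were about 1.7 units apart before and 3.3 after — 1.6 units further apart.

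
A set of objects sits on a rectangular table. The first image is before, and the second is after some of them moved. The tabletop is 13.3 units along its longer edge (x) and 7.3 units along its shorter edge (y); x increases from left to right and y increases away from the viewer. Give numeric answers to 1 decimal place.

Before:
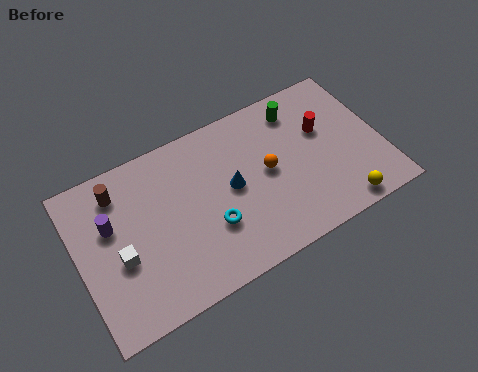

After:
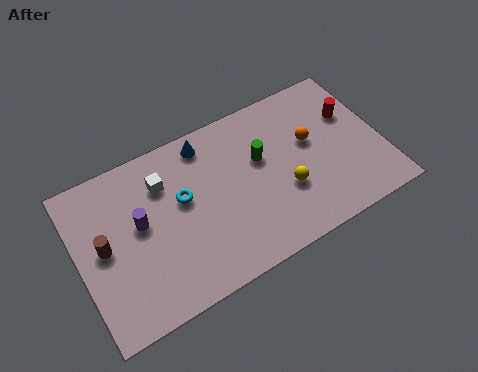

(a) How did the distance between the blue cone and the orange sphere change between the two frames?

+3.2

The distance was about 1.6 in the first image and 4.8 in the second, so they moved 3.2 units further apart.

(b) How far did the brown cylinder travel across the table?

2.3

From (2.0, 5.9) to (1.1, 3.8), the brown cylinder covered √(0.9² + 2.1²) ≈ 2.3 units.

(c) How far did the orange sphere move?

2.1

The orange sphere moved from about (8.3, 3.8) to (10.3, 4.3), a distance of √(2.0² + 0.5²) ≈ 2.1.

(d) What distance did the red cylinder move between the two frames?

1.3

The red cylinder was near (10.9, 4.6) before and (12.2, 4.8) after, so it travelled √(1.3² + 0.2²) ≈ 1.3 units.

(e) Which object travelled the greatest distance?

the white cube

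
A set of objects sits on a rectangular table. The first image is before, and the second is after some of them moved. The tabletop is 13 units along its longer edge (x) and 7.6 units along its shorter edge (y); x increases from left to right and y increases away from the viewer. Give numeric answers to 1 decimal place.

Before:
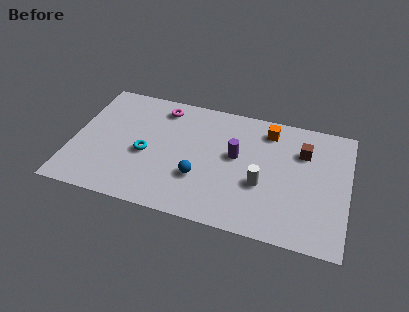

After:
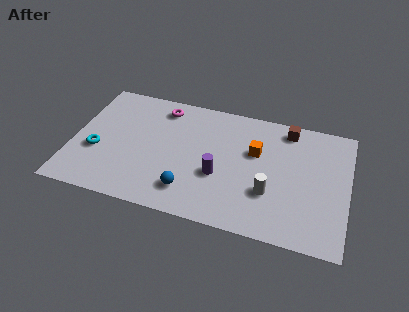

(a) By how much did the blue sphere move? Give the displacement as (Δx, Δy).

(-0.4, -0.9)

The blue sphere started near (6.1, 2.5) and ended near (5.7, 1.6).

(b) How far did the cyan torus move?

2.3

The cyan torus moved from about (3.5, 3.3) to (1.2, 2.9), a distance of √(2.3² + 0.4²) ≈ 2.3.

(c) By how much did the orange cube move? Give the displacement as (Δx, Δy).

(-0.5, -1.5)

The orange cube was at about (9.1, 6.3) and moved to about (8.6, 4.8).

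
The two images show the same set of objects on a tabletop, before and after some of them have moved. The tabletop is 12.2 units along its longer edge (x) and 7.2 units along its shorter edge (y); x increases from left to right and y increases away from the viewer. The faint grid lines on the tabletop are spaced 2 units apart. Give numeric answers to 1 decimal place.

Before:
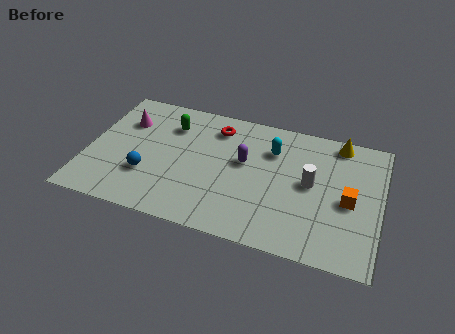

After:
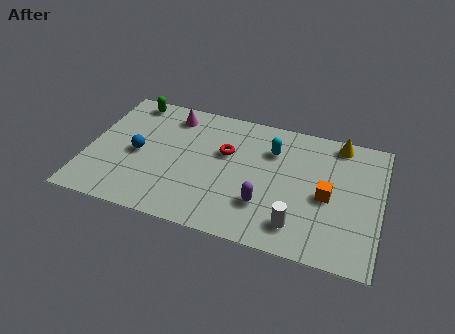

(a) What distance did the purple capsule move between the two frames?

2.3

The purple capsule moved from about (6.5, 4.2) to (7.5, 2.1), a distance of √(1.0² + 2.1²) ≈ 2.3.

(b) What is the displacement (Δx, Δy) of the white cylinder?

(-0.4, -2.4)

The white cylinder was at about (9.3, 3.8) and moved to about (8.9, 1.4).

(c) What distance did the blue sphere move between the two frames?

1.2

The blue sphere was near (2.6, 2.3) before and (2.1, 3.4) after, so it travelled √(0.5² + 1.1²) ≈ 1.2 units.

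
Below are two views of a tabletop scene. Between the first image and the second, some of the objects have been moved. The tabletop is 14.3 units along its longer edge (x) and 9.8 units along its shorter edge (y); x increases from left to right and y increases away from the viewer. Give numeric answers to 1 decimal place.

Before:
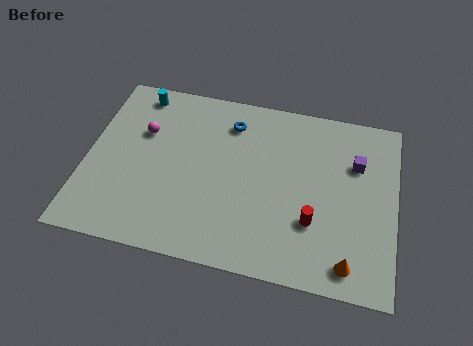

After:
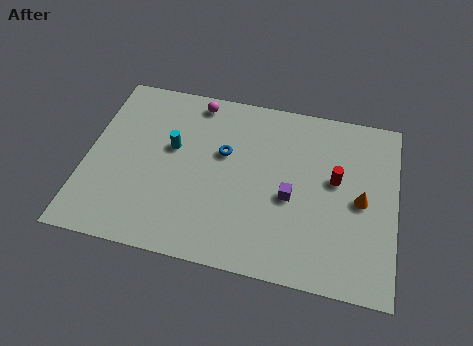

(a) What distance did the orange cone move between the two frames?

3.4

The orange cone moved from about (12.3, 1.3) to (12.7, 4.7), a distance of √(0.4² + 3.4²) ≈ 3.4.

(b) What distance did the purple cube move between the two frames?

3.8

From (12.4, 6.7) to (9.5, 4.2), the purple cube covered √(2.9² + 2.5²) ≈ 3.8 units.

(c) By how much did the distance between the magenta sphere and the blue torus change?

-1.1

Before: roughly 4.2 units apart; after: 3.1. That's 1.1 units closer together.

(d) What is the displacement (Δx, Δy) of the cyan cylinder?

(1.8, -2.8)

The cyan cylinder started near (2.1, 8.6) and ended near (3.9, 5.8).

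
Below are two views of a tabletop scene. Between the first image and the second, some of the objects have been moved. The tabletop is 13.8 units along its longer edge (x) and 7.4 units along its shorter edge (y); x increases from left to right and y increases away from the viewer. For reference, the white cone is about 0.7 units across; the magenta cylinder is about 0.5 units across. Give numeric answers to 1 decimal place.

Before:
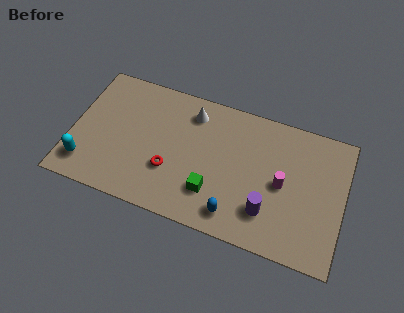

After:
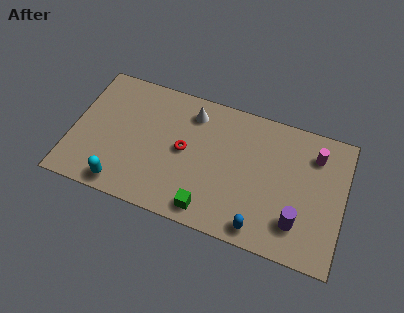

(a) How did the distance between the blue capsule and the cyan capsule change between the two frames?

-0.6

Before: roughly 7.6 units apart; after: 7.0. That's 0.6 units closer together.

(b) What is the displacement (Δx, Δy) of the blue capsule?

(1.3, -0.3)

From the two frames, the blue capsule sits at roughly (8.5, 1.2) before and (9.8, 0.9) after.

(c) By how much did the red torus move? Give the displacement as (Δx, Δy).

(0.6, 1.3)

The red torus was at about (5.1, 2.5) and moved to about (5.7, 3.8).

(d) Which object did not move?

the white cone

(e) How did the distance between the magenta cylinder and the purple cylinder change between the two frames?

+2.1

They were about 1.8 units apart before and 3.9 after — 2.1 units further apart.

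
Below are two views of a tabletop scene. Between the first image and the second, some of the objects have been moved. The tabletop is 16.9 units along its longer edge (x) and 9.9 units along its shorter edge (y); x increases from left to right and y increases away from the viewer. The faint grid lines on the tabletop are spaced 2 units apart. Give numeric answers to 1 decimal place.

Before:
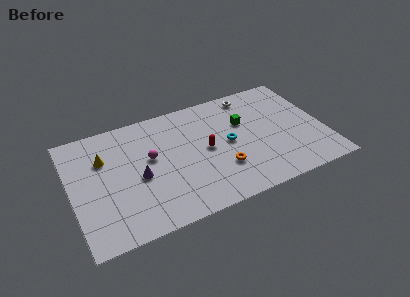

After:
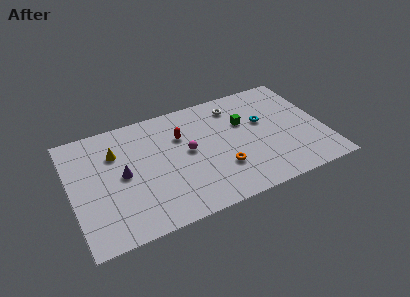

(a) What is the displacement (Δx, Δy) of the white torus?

(-1.2, -0.6)

The white torus started near (12.5, 8.7) and ended near (11.3, 8.1).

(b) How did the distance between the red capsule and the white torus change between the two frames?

-1.1

The distance was about 5.1 in the first image and 4.0 in the second, so they moved 1.1 units closer together.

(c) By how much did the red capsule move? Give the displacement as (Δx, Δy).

(-1.5, 1.8)

The red capsule was at about (9.0, 5.0) and moved to about (7.5, 6.8).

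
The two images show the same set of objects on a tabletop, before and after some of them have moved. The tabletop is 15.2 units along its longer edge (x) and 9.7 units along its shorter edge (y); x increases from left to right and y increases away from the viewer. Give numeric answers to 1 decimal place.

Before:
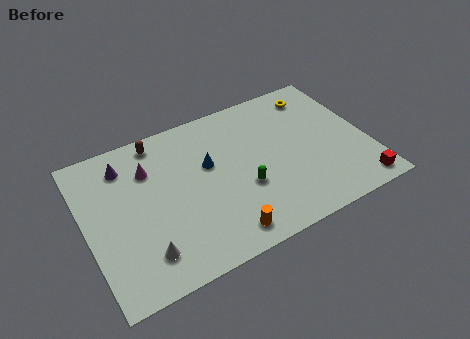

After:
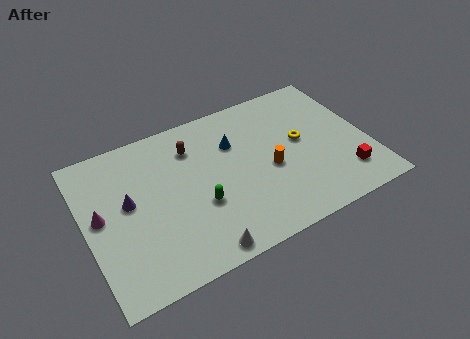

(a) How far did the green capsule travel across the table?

2.4

From (8.3, 3.6) to (5.9, 3.6), the green capsule covered √(2.4² + 0.0²) ≈ 2.4 units.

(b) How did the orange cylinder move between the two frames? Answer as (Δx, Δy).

(3.0, 2.9)

The orange cylinder was at about (6.8, 1.3) and moved to about (9.8, 4.2).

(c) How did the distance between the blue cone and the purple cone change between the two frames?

+1.3

They were about 4.7 units apart before and 6.0 after — 1.3 units further apart.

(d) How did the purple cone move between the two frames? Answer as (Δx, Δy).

(-0.1, -2.4)

The purple cone was at about (2.4, 7.8) and moved to about (2.3, 5.4).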